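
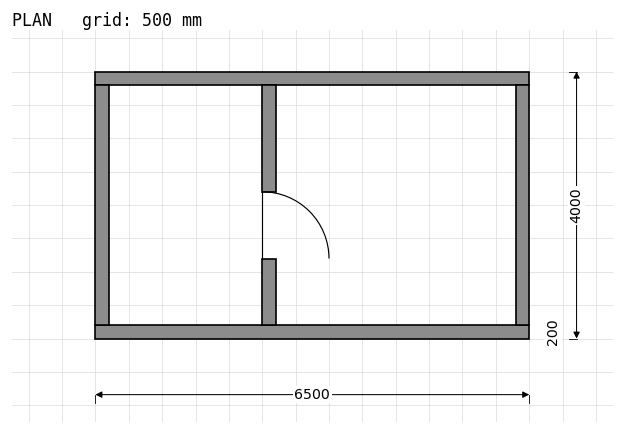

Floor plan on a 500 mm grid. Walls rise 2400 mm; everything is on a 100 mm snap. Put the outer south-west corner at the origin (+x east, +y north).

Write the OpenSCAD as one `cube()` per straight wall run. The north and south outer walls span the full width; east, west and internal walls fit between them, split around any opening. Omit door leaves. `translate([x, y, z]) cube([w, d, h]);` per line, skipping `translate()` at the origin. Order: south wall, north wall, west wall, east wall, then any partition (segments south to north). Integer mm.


cube([6500, 200, 2400]);
translate([0, 3800, 0]) cube([6500, 200, 2400]);
translate([0, 200, 0]) cube([200, 3600, 2400]);
translate([6300, 200, 0]) cube([200, 3600, 2400]);
translate([2500, 200, 0]) cube([200, 1000, 2400]);
translate([2500, 2200, 0]) cube([200, 1600, 2400]);


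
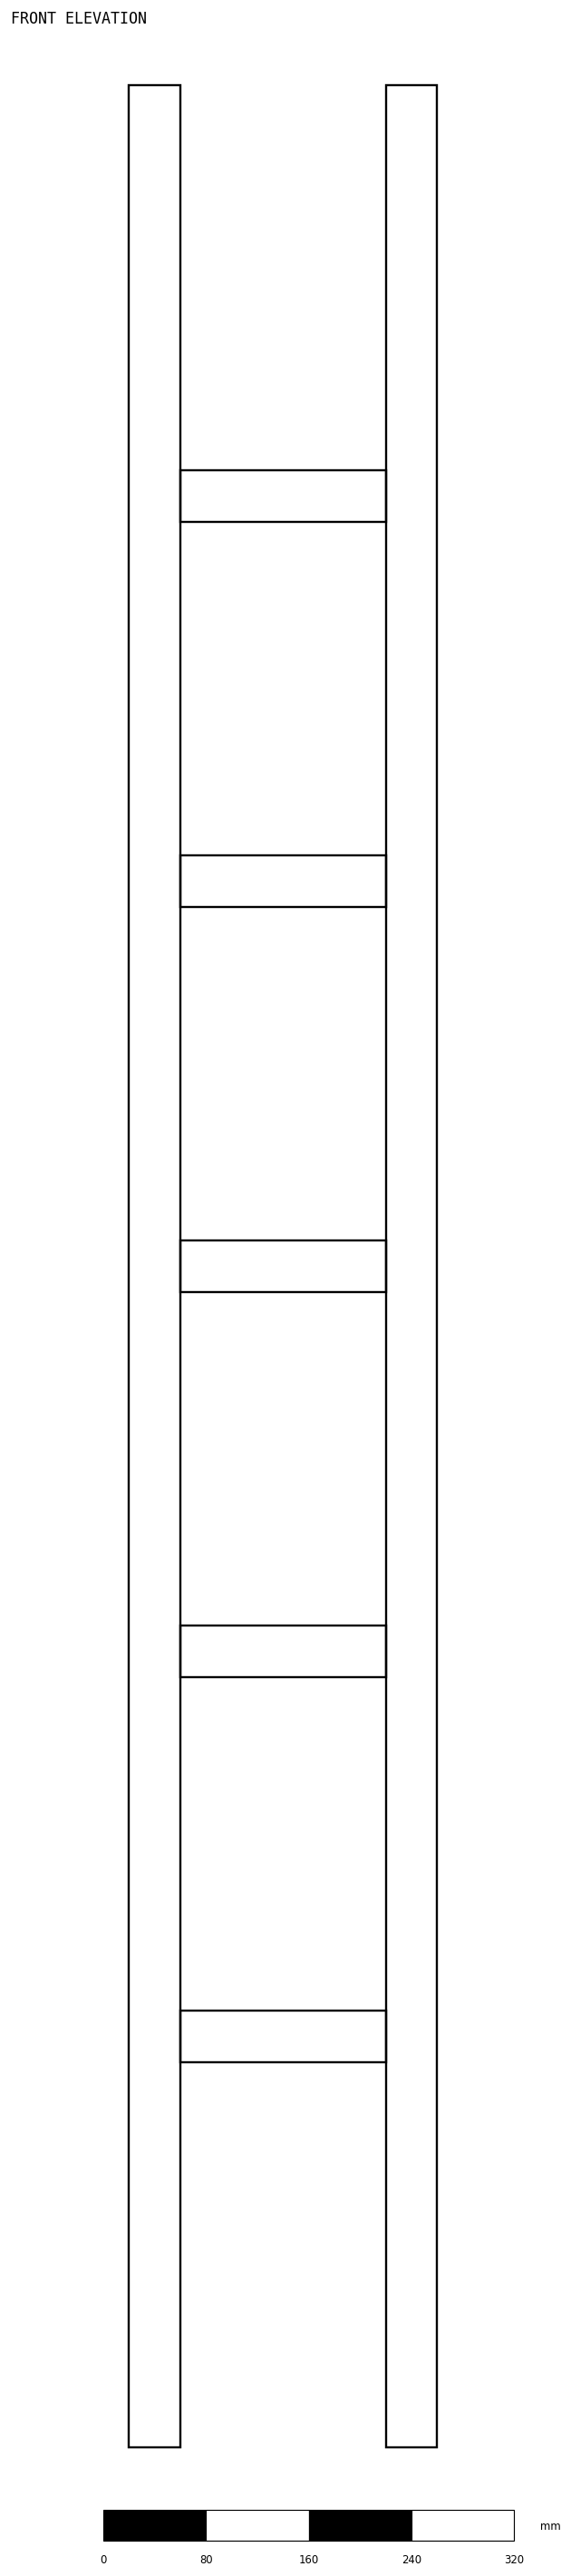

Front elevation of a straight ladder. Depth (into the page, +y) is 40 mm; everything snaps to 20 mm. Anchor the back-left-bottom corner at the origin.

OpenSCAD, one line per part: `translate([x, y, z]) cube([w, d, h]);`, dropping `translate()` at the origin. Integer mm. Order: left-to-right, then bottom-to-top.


cube([40, 40, 1840]);
translate([40, 0, 300]) cube([160, 40, 40]);
translate([40, 0, 600]) cube([160, 40, 40]);
translate([40, 0, 900]) cube([160, 40, 40]);
translate([40, 0, 1200]) cube([160, 40, 40]);
translate([40, 0, 1500]) cube([160, 40, 40]);
translate([200, 0, 0]) cube([40, 40, 1840]);


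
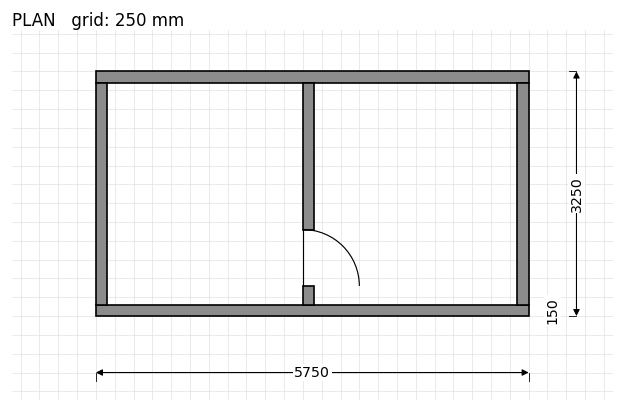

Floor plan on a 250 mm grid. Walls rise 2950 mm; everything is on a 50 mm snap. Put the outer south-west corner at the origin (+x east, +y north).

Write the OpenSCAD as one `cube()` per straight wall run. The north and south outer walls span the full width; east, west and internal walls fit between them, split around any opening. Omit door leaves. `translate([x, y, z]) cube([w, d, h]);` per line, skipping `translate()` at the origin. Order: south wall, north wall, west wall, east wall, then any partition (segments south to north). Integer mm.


cube([5750, 150, 2950]);
translate([0, 3100, 0]) cube([5750, 150, 2950]);
translate([0, 150, 0]) cube([150, 2950, 2950]);
translate([5600, 150, 0]) cube([150, 2950, 2950]);
translate([2750, 150, 0]) cube([150, 250, 2950]);
translate([2750, 1150, 0]) cube([150, 1950, 2950]);


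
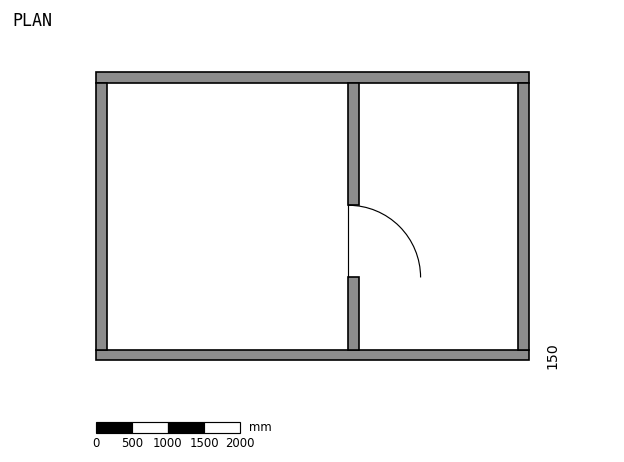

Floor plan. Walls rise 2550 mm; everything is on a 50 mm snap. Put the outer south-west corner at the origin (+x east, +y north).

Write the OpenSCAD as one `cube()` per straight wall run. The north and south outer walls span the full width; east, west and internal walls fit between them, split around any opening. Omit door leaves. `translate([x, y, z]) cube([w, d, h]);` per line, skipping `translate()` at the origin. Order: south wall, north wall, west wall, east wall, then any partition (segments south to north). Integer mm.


cube([6000, 150, 2550]);
translate([0, 3850, 0]) cube([6000, 150, 2550]);
translate([0, 150, 0]) cube([150, 3700, 2550]);
translate([5850, 150, 0]) cube([150, 3700, 2550]);
translate([3500, 150, 0]) cube([150, 1000, 2550]);
translate([3500, 2150, 0]) cube([150, 1700, 2550]);


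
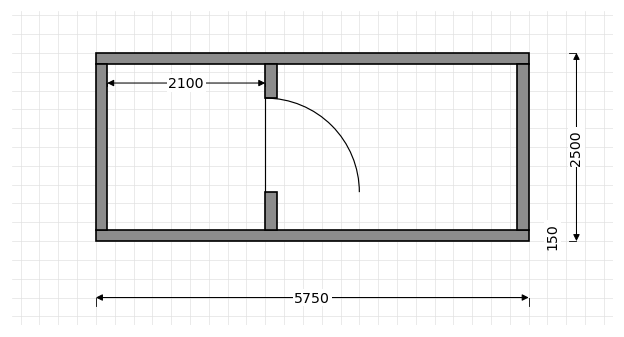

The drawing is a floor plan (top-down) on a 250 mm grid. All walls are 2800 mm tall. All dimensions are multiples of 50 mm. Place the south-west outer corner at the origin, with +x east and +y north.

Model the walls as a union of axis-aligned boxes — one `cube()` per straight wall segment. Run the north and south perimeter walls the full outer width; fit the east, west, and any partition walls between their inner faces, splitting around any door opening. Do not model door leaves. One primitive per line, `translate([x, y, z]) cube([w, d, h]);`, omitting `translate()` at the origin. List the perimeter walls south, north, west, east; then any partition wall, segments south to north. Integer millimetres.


cube([5750, 150, 2800]);
translate([0, 2350, 0]) cube([5750, 150, 2800]);
translate([0, 150, 0]) cube([150, 2200, 2800]);
translate([5600, 150, 0]) cube([150, 2200, 2800]);
translate([2250, 150, 0]) cube([150, 500, 2800]);
translate([2250, 1900, 0]) cube([150, 450, 2800]);


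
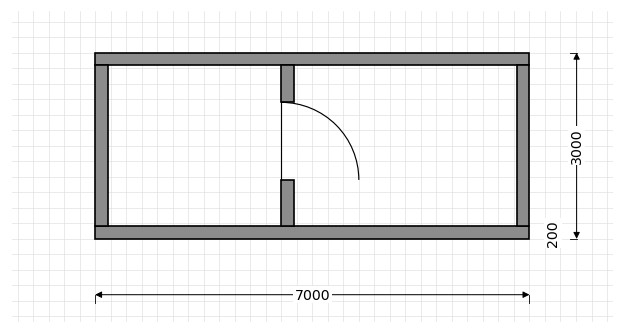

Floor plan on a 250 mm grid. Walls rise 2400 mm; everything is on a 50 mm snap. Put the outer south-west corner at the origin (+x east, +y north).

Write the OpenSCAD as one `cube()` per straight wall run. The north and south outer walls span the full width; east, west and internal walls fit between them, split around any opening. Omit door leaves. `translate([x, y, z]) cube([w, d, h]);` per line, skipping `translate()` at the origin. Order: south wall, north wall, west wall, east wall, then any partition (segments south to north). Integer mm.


cube([7000, 200, 2400]);
translate([0, 2800, 0]) cube([7000, 200, 2400]);
translate([0, 200, 0]) cube([200, 2600, 2400]);
translate([6800, 200, 0]) cube([200, 2600, 2400]);
translate([3000, 200, 0]) cube([200, 750, 2400]);
translate([3000, 2200, 0]) cube([200, 600, 2400]);


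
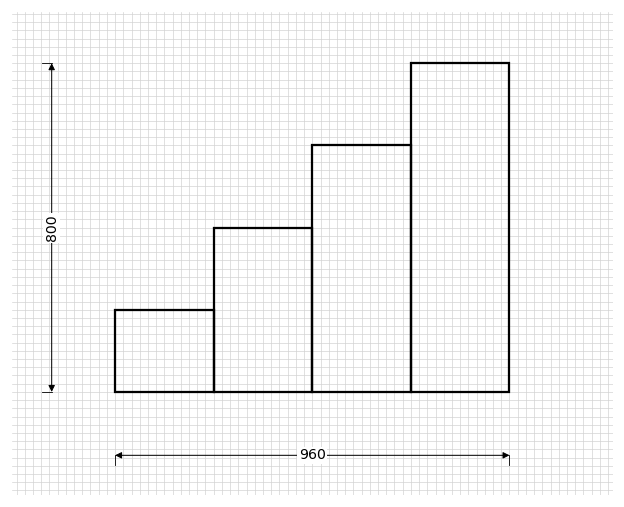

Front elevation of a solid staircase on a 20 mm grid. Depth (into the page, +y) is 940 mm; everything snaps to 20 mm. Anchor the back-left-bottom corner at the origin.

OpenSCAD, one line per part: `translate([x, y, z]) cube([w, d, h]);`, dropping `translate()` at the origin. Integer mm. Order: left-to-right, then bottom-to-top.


cube([240, 940, 200]);
translate([240, 0, 0]) cube([240, 940, 400]);
translate([480, 0, 0]) cube([240, 940, 600]);
translate([720, 0, 0]) cube([240, 940, 800]);


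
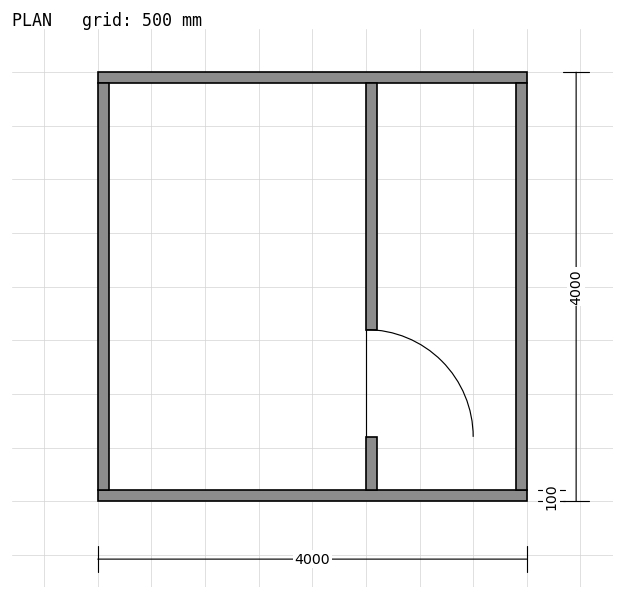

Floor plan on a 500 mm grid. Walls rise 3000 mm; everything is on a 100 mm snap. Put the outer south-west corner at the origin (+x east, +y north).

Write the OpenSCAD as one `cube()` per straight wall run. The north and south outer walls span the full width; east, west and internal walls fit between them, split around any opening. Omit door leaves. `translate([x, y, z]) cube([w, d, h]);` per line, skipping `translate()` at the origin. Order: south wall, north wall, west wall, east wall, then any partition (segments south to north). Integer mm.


cube([4000, 100, 3000]);
translate([0, 3900, 0]) cube([4000, 100, 3000]);
translate([0, 100, 0]) cube([100, 3800, 3000]);
translate([3900, 100, 0]) cube([100, 3800, 3000]);
translate([2500, 100, 0]) cube([100, 500, 3000]);
translate([2500, 1600, 0]) cube([100, 2300, 3000]);


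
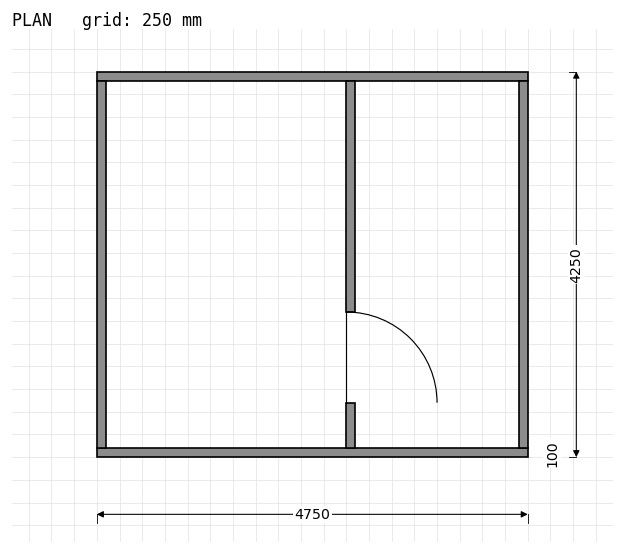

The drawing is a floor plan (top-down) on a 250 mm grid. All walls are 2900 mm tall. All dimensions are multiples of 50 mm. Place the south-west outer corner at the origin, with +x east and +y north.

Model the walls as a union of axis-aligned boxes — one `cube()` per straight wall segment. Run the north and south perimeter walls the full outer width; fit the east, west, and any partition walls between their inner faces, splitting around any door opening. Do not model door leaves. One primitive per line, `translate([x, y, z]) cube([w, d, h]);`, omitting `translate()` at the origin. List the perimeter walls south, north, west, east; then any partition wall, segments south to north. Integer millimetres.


cube([4750, 100, 2900]);
translate([0, 4150, 0]) cube([4750, 100, 2900]);
translate([0, 100, 0]) cube([100, 4050, 2900]);
translate([4650, 100, 0]) cube([100, 4050, 2900]);
translate([2750, 100, 0]) cube([100, 500, 2900]);
translate([2750, 1600, 0]) cube([100, 2550, 2900]);


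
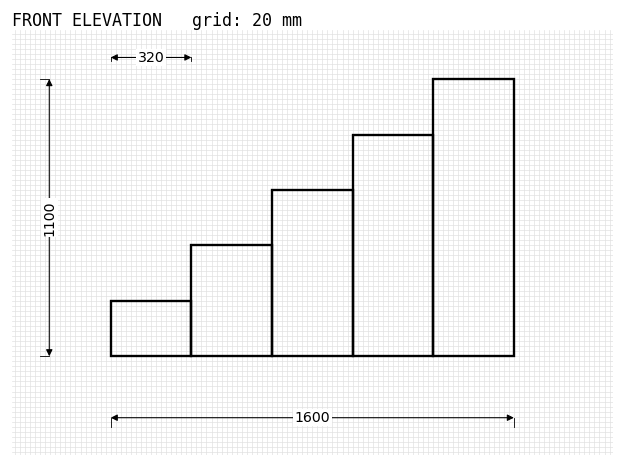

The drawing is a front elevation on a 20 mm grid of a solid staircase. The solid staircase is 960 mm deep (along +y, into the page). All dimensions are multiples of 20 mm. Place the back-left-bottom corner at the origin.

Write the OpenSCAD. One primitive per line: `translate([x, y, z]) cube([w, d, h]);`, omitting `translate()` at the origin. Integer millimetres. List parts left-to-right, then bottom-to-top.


cube([320, 960, 220]);
translate([320, 0, 0]) cube([320, 960, 440]);
translate([640, 0, 0]) cube([320, 960, 660]);
translate([960, 0, 0]) cube([320, 960, 880]);
translate([1280, 0, 0]) cube([320, 960, 1100]);


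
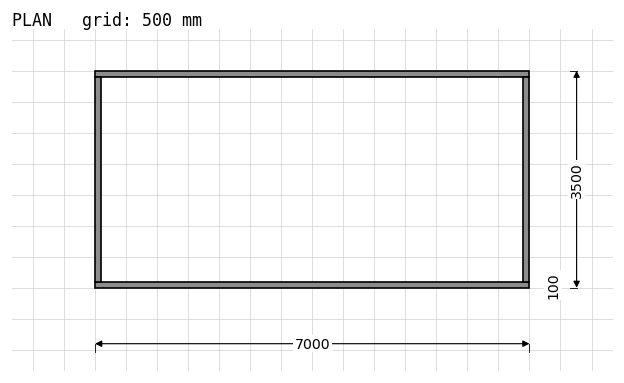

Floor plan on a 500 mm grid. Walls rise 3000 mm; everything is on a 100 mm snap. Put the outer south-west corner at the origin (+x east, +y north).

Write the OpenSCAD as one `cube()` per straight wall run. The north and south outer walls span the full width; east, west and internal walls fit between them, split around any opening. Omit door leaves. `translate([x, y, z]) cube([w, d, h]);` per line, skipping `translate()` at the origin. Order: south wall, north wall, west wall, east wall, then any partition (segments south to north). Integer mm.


cube([7000, 100, 3000]);
translate([0, 3400, 0]) cube([7000, 100, 3000]);
translate([0, 100, 0]) cube([100, 3300, 3000]);
translate([6900, 100, 0]) cube([100, 3300, 3000]);


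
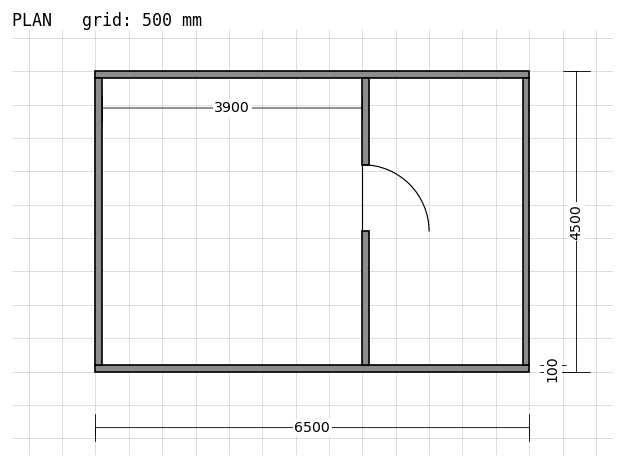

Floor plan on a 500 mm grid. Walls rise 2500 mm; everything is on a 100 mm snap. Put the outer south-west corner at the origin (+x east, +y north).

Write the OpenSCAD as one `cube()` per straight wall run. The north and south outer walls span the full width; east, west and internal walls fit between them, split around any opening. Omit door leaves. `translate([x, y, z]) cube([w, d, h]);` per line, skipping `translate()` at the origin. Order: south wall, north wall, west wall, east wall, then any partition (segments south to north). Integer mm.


cube([6500, 100, 2500]);
translate([0, 4400, 0]) cube([6500, 100, 2500]);
translate([0, 100, 0]) cube([100, 4300, 2500]);
translate([6400, 100, 0]) cube([100, 4300, 2500]);
translate([4000, 100, 0]) cube([100, 2000, 2500]);
translate([4000, 3100, 0]) cube([100, 1300, 2500]);


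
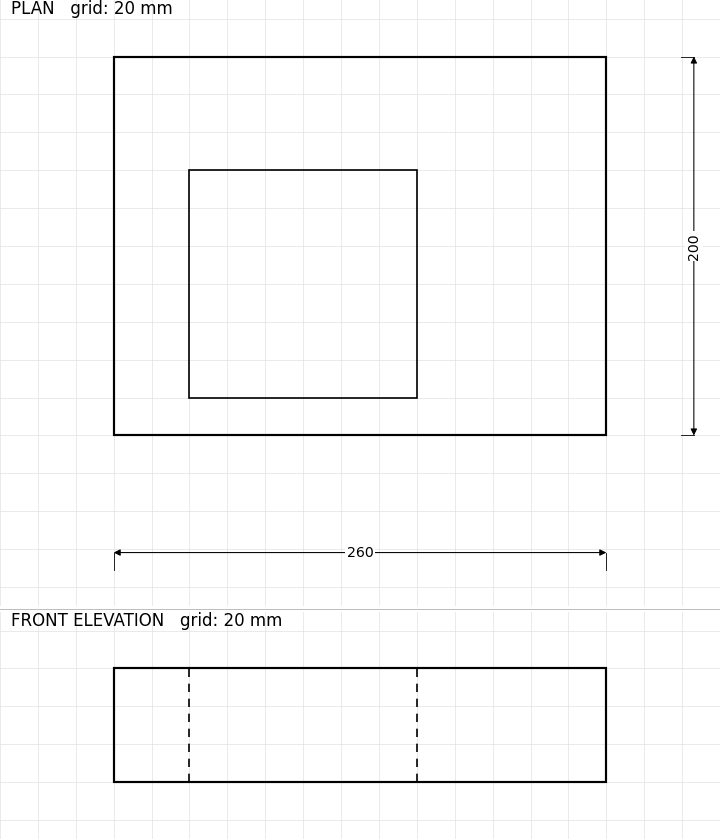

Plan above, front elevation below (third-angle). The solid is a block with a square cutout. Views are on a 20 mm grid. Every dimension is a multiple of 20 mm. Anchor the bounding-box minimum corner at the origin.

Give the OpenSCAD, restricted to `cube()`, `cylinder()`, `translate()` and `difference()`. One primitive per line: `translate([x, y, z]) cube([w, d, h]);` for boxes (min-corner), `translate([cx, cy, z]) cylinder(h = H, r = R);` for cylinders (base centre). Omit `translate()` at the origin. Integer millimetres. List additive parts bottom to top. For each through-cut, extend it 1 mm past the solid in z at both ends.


difference() {
  cube([260, 200, 60]);
  translate([40, 20, -1]) cube([120, 120, 62]);
}


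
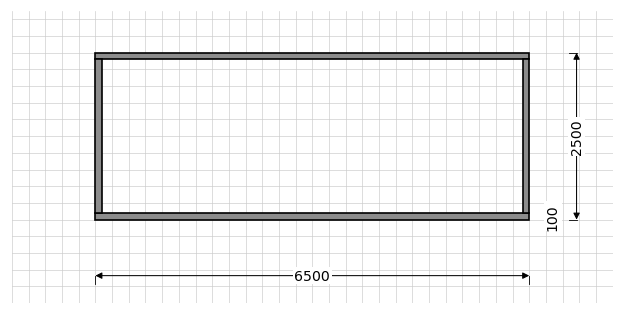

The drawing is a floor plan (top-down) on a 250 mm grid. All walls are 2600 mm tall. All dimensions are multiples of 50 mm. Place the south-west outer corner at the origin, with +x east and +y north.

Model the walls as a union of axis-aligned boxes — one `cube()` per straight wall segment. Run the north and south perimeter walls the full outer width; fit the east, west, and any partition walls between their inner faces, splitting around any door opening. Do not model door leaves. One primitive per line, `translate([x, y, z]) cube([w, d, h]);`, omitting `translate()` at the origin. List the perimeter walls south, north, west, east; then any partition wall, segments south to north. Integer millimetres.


cube([6500, 100, 2600]);
translate([0, 2400, 0]) cube([6500, 100, 2600]);
translate([0, 100, 0]) cube([100, 2300, 2600]);
translate([6400, 100, 0]) cube([100, 2300, 2600]);


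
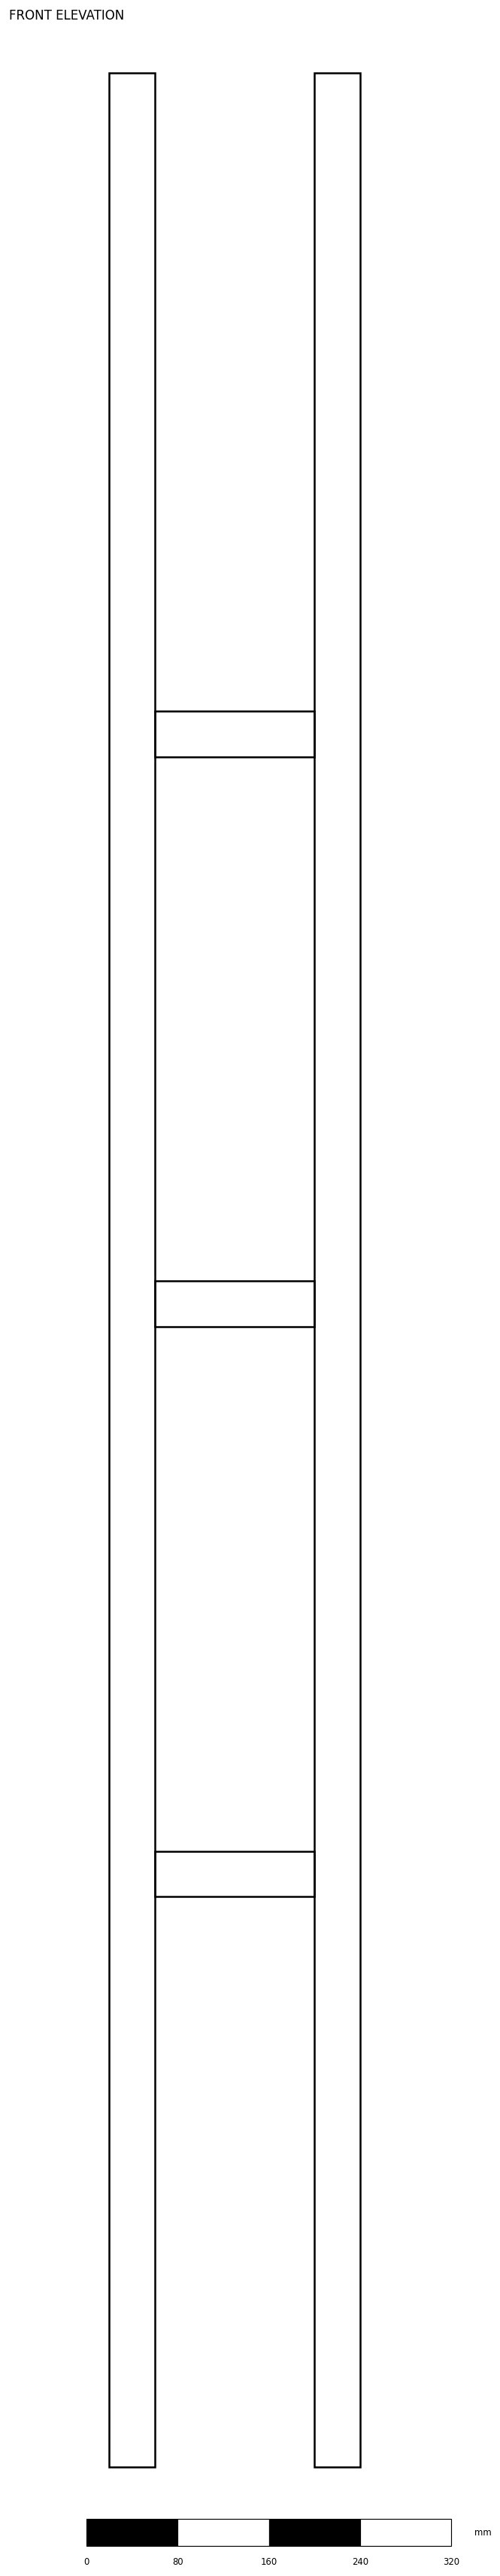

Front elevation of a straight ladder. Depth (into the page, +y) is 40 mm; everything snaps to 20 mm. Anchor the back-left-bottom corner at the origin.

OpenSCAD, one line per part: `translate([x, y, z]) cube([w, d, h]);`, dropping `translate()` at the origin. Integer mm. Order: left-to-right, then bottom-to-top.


cube([40, 40, 2100]);
translate([40, 0, 500]) cube([140, 40, 40]);
translate([40, 0, 1000]) cube([140, 40, 40]);
translate([40, 0, 1500]) cube([140, 40, 40]);
translate([180, 0, 0]) cube([40, 40, 2100]);


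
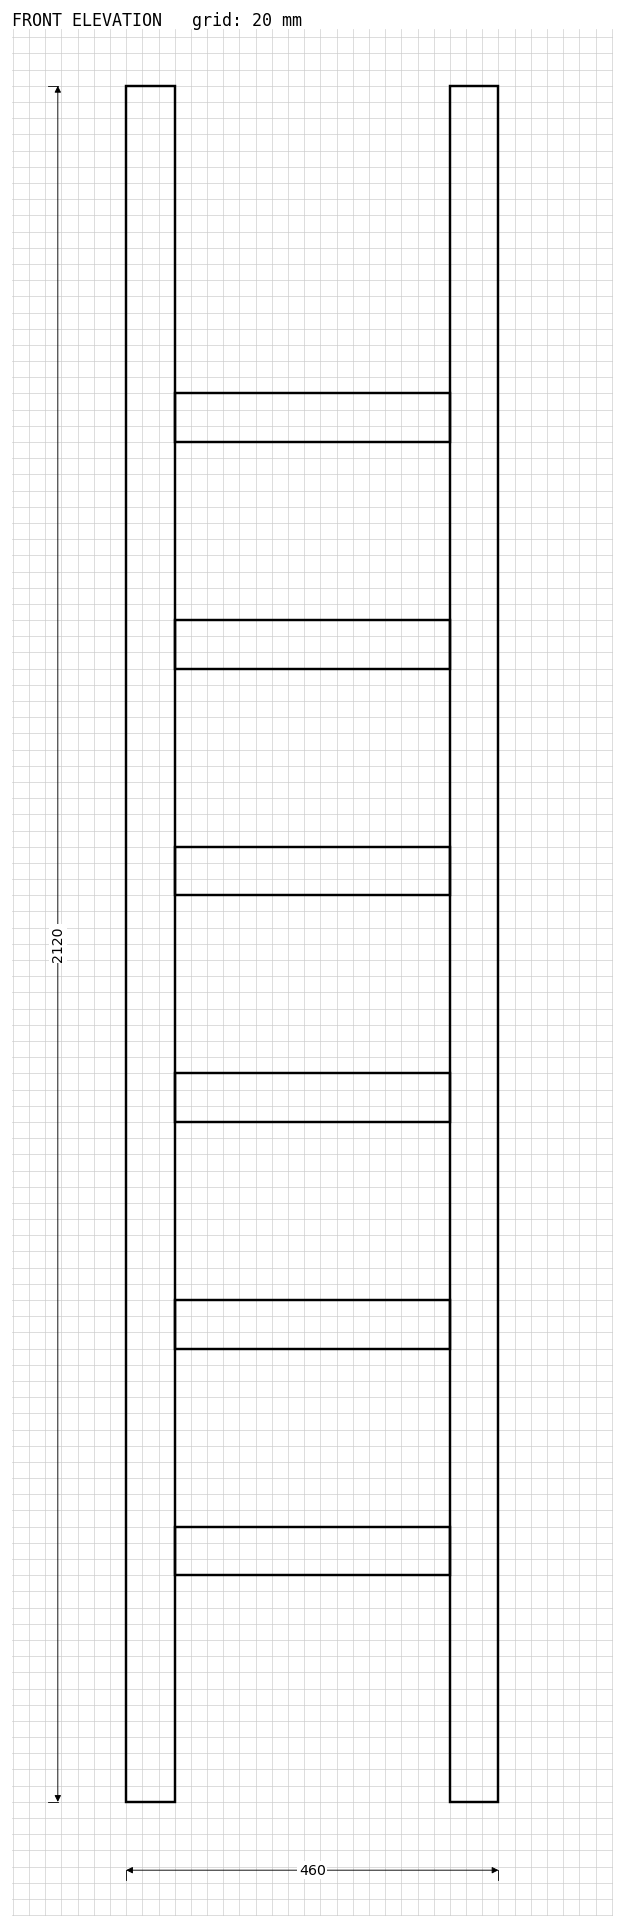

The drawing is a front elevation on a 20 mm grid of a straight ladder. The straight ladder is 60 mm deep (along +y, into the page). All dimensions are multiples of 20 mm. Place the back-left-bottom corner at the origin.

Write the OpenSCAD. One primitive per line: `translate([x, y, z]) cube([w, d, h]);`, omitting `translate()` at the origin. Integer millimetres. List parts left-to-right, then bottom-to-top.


cube([60, 60, 2120]);
translate([60, 0, 280]) cube([340, 60, 60]);
translate([60, 0, 560]) cube([340, 60, 60]);
translate([60, 0, 840]) cube([340, 60, 60]);
translate([60, 0, 1120]) cube([340, 60, 60]);
translate([60, 0, 1400]) cube([340, 60, 60]);
translate([60, 0, 1680]) cube([340, 60, 60]);
translate([400, 0, 0]) cube([60, 60, 2120]);


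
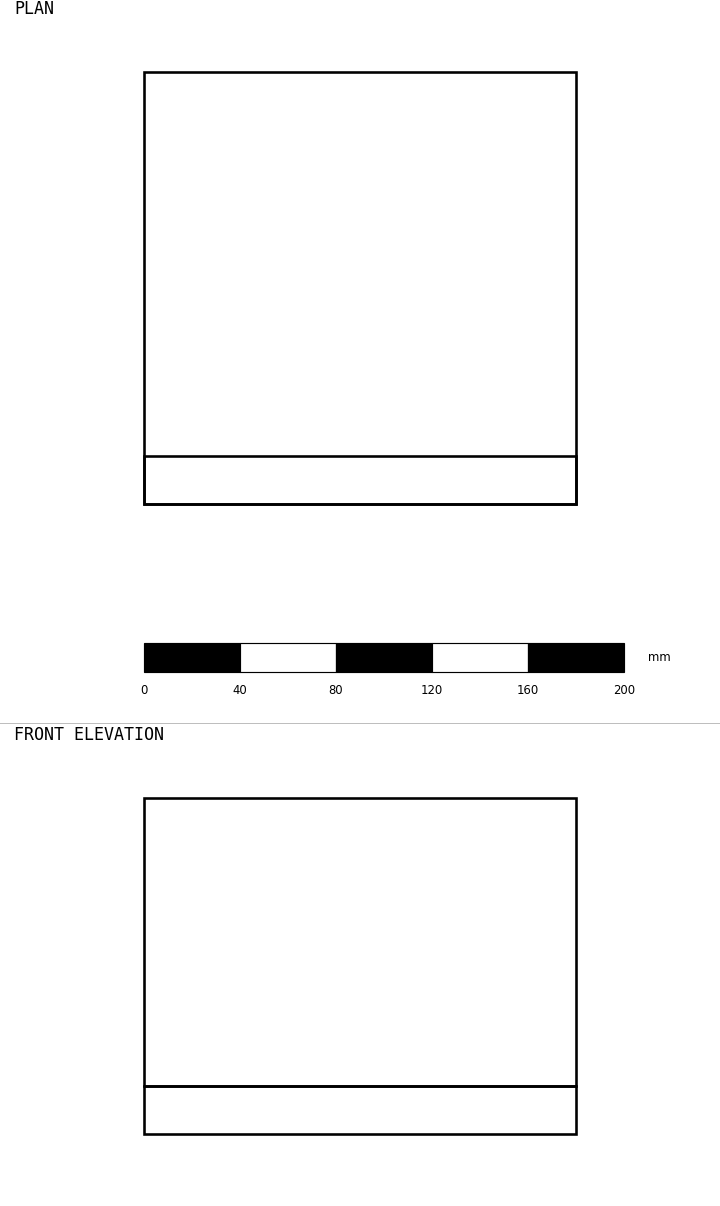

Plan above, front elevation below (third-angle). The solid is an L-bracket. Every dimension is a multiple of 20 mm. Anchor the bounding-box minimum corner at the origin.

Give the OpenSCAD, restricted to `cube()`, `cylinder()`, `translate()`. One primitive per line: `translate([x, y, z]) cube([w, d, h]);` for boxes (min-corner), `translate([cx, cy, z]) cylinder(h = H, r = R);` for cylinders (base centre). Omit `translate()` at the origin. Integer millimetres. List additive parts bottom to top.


cube([180, 180, 20]);
translate([0, 0, 20]) cube([180, 20, 120]);


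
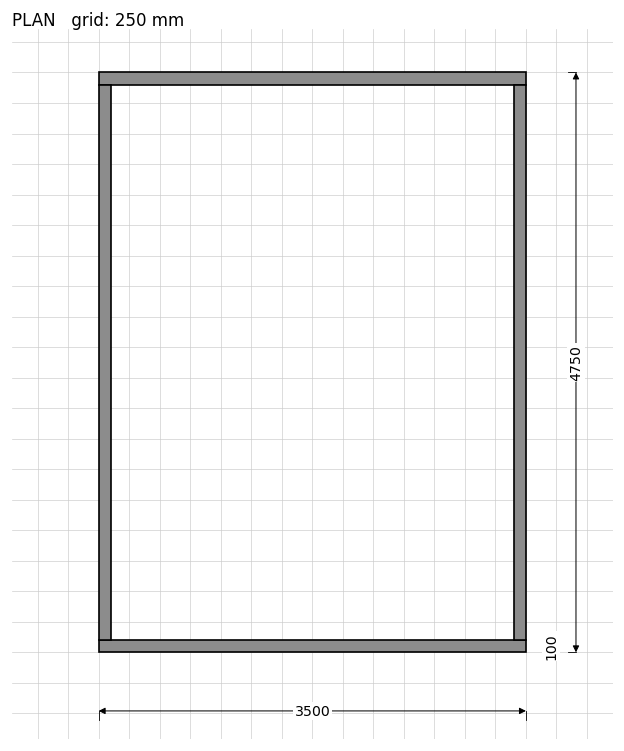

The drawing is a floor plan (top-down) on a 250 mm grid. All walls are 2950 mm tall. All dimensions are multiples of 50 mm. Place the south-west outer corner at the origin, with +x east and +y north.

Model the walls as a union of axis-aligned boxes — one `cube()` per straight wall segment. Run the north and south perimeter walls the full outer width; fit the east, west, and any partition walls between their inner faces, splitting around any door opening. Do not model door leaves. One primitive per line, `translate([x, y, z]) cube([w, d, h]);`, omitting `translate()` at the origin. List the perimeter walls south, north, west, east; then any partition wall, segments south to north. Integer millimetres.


cube([3500, 100, 2950]);
translate([0, 4650, 0]) cube([3500, 100, 2950]);
translate([0, 100, 0]) cube([100, 4550, 2950]);
translate([3400, 100, 0]) cube([100, 4550, 2950]);


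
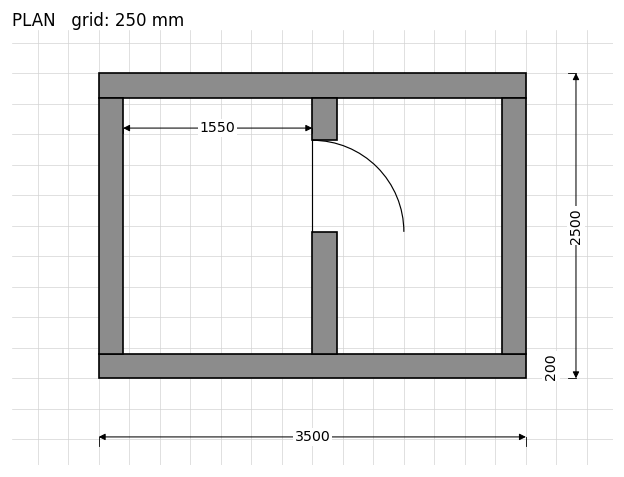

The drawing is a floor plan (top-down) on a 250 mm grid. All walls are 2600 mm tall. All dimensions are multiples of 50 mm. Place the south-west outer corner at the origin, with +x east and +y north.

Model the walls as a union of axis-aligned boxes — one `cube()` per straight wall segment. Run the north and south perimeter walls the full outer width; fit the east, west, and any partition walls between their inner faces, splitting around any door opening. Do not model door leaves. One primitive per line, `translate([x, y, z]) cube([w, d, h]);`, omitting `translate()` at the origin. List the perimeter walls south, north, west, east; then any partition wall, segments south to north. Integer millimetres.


cube([3500, 200, 2600]);
translate([0, 2300, 0]) cube([3500, 200, 2600]);
translate([0, 200, 0]) cube([200, 2100, 2600]);
translate([3300, 200, 0]) cube([200, 2100, 2600]);
translate([1750, 200, 0]) cube([200, 1000, 2600]);
translate([1750, 1950, 0]) cube([200, 350, 2600]);


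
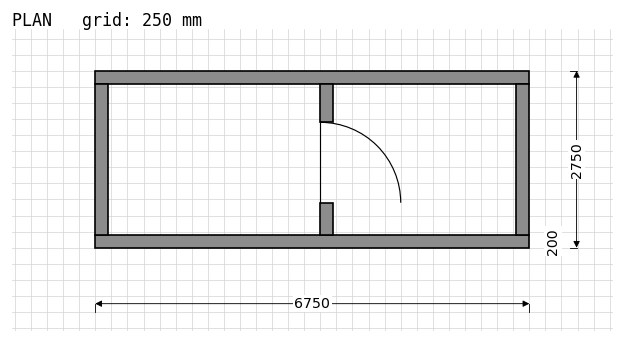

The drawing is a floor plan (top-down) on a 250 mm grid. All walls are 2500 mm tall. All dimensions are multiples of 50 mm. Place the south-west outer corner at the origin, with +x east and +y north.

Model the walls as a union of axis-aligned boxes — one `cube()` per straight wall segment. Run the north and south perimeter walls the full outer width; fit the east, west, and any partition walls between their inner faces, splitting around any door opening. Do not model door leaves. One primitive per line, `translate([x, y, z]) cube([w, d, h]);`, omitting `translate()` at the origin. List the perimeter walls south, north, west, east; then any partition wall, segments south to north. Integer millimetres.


cube([6750, 200, 2500]);
translate([0, 2550, 0]) cube([6750, 200, 2500]);
translate([0, 200, 0]) cube([200, 2350, 2500]);
translate([6550, 200, 0]) cube([200, 2350, 2500]);
translate([3500, 200, 0]) cube([200, 500, 2500]);
translate([3500, 1950, 0]) cube([200, 600, 2500]);


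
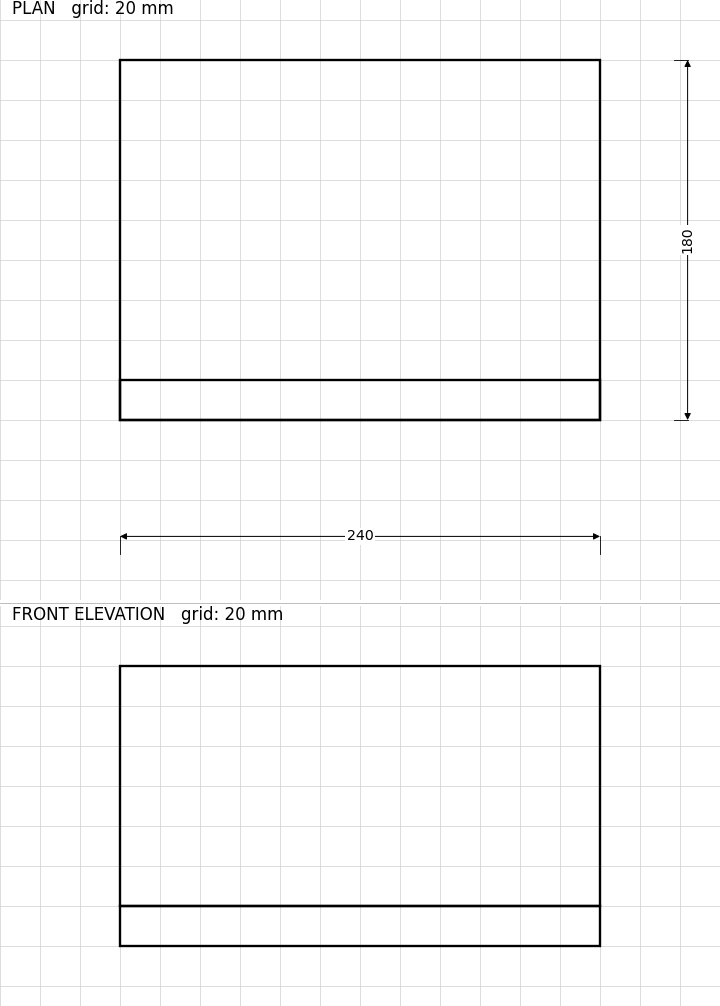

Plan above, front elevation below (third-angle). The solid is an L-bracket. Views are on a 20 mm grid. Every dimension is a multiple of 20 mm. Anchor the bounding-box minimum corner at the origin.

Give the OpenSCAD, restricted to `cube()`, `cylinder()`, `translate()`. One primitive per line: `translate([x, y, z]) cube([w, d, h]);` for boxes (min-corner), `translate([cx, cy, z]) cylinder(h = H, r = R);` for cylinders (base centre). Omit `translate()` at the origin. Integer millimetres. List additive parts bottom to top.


cube([240, 180, 20]);
translate([0, 0, 20]) cube([240, 20, 120]);


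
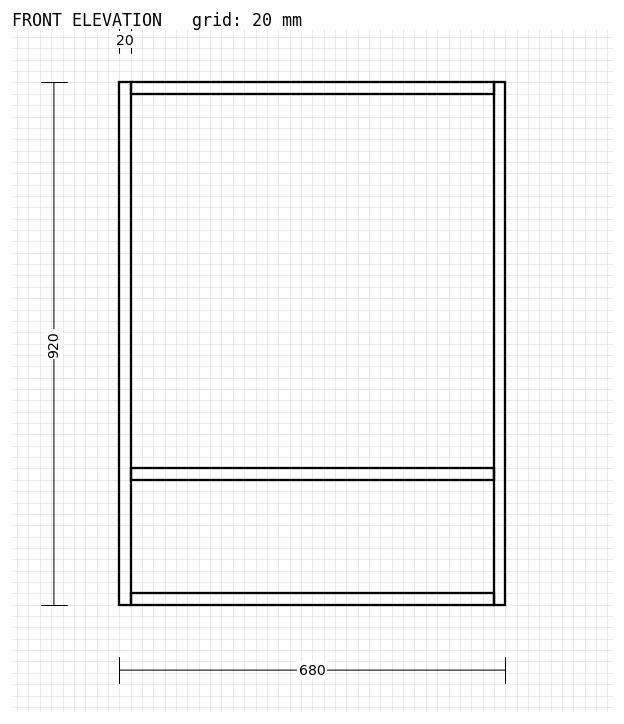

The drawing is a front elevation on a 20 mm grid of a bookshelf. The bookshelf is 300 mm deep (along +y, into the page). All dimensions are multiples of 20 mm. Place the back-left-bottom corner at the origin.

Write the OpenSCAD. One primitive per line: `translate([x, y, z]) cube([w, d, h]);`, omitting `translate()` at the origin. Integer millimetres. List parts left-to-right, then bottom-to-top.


cube([20, 300, 920]);
translate([20, 0, 0]) cube([640, 300, 20]);
translate([20, 0, 220]) cube([640, 300, 20]);
translate([20, 0, 900]) cube([640, 300, 20]);
translate([660, 0, 0]) cube([20, 300, 920]);


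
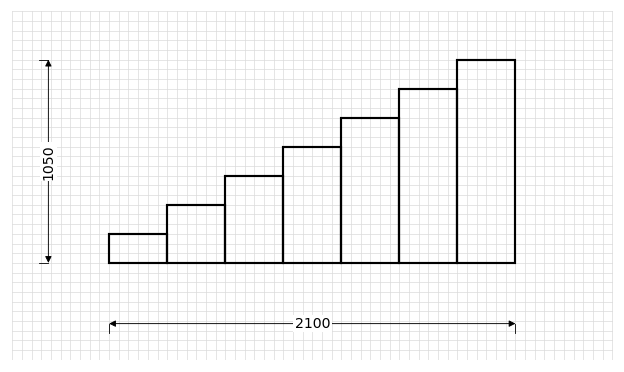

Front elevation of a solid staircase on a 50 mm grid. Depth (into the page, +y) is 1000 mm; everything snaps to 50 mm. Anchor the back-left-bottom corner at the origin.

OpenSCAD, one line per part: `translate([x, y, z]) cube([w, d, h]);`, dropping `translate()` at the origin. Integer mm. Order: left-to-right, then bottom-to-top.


cube([300, 1000, 150]);
translate([300, 0, 0]) cube([300, 1000, 300]);
translate([600, 0, 0]) cube([300, 1000, 450]);
translate([900, 0, 0]) cube([300, 1000, 600]);
translate([1200, 0, 0]) cube([300, 1000, 750]);
translate([1500, 0, 0]) cube([300, 1000, 900]);
translate([1800, 0, 0]) cube([300, 1000, 1050]);


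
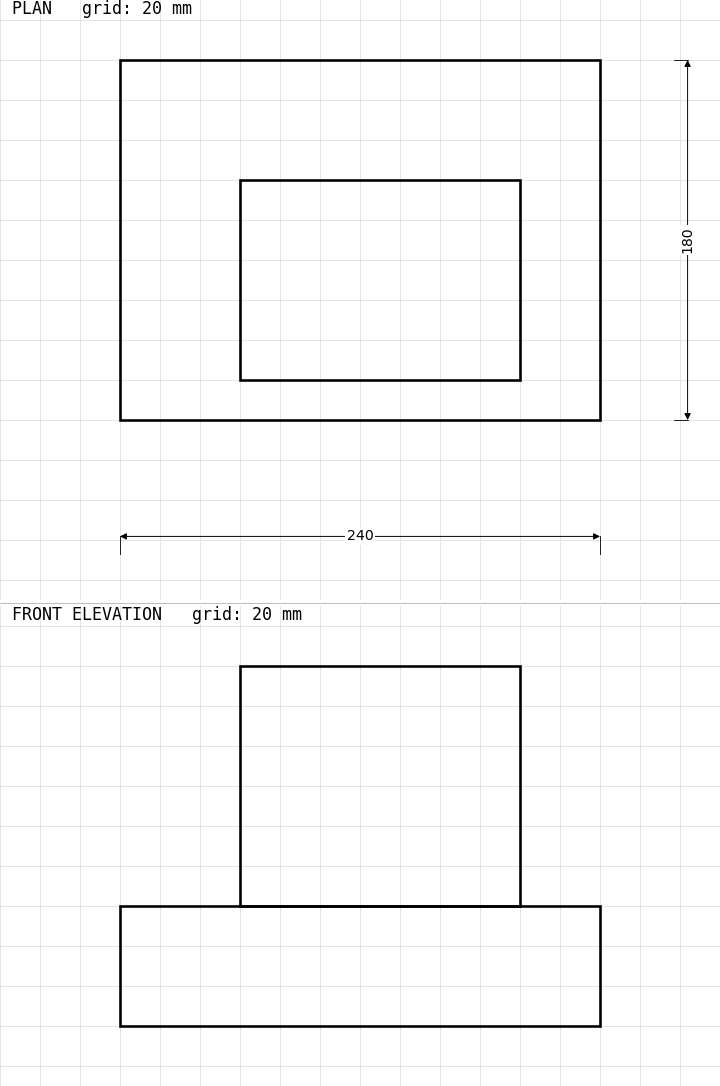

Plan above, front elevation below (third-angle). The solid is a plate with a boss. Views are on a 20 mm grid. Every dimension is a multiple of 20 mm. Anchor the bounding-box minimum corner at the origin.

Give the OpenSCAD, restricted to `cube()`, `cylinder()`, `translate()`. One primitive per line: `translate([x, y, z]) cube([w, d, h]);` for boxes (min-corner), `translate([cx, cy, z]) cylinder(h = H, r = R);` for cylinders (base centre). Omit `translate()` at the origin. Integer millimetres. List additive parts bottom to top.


cube([240, 180, 60]);
translate([60, 20, 60]) cube([140, 100, 120]);


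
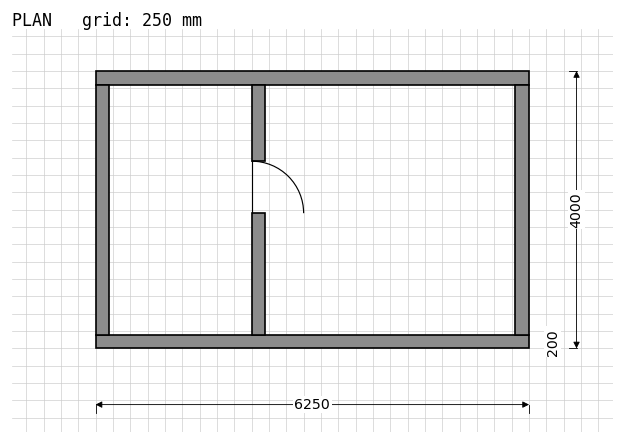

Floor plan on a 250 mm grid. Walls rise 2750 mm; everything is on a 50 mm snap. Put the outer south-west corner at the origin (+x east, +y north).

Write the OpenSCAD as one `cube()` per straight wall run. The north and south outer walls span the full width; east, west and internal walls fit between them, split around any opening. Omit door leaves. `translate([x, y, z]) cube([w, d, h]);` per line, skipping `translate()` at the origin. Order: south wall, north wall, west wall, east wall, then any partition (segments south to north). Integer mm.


cube([6250, 200, 2750]);
translate([0, 3800, 0]) cube([6250, 200, 2750]);
translate([0, 200, 0]) cube([200, 3600, 2750]);
translate([6050, 200, 0]) cube([200, 3600, 2750]);
translate([2250, 200, 0]) cube([200, 1750, 2750]);
translate([2250, 2700, 0]) cube([200, 1100, 2750]);


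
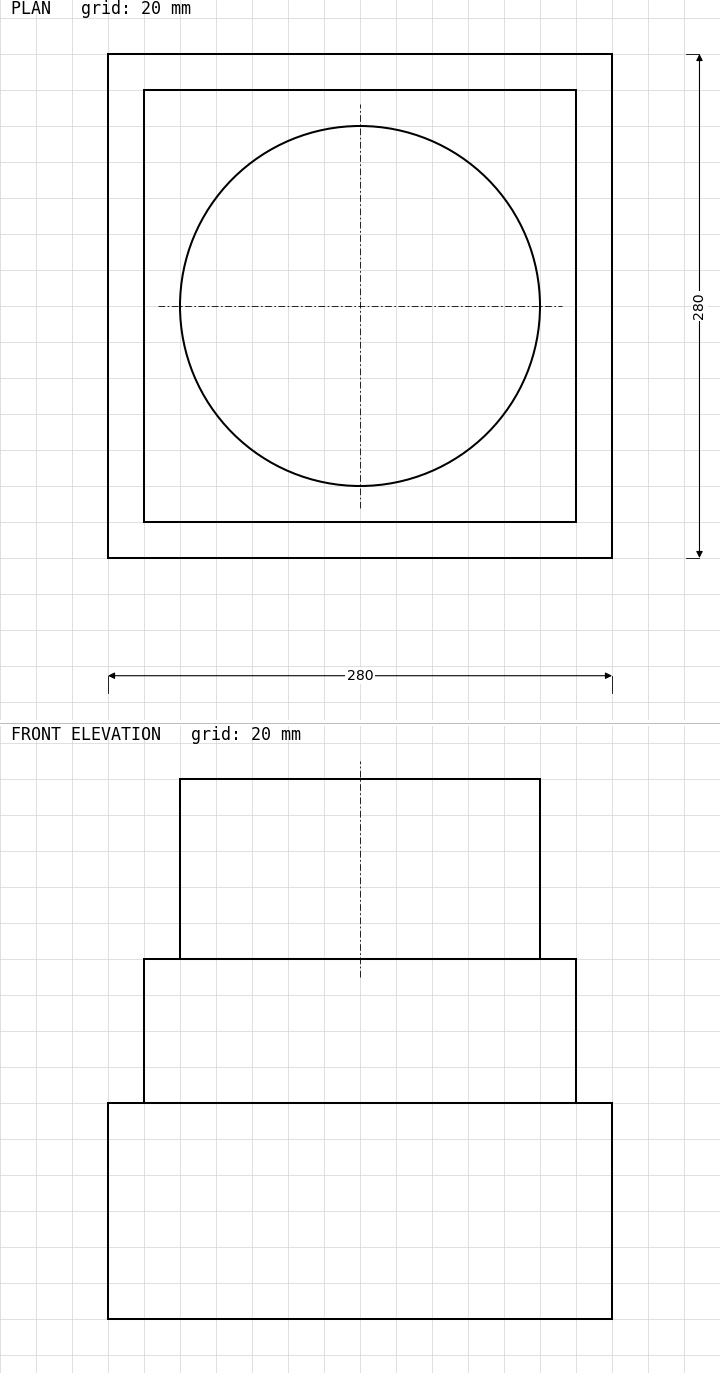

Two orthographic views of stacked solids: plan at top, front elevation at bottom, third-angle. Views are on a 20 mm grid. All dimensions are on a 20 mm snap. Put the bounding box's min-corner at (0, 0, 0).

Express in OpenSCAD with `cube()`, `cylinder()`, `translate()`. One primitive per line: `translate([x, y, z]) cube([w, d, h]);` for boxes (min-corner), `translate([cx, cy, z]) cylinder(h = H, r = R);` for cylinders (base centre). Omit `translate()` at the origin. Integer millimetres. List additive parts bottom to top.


cube([280, 280, 120]);
translate([20, 20, 120]) cube([240, 240, 80]);
translate([140, 140, 200]) cylinder(h = 100, r = 100);


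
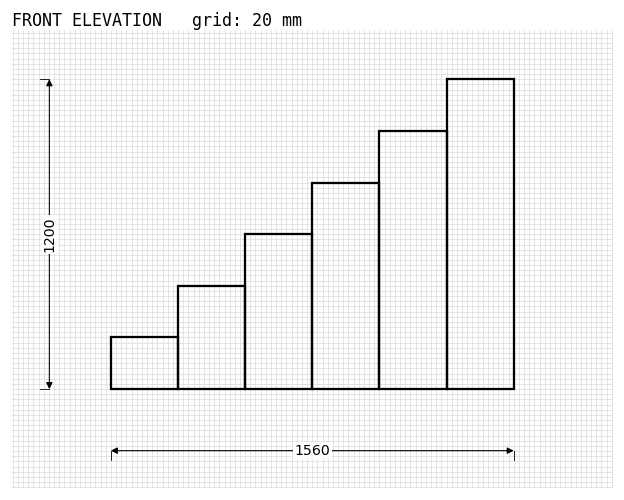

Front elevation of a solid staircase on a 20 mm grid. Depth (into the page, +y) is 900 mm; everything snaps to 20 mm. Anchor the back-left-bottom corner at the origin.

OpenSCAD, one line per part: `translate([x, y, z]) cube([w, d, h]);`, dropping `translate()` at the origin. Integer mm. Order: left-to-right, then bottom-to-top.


cube([260, 900, 200]);
translate([260, 0, 0]) cube([260, 900, 400]);
translate([520, 0, 0]) cube([260, 900, 600]);
translate([780, 0, 0]) cube([260, 900, 800]);
translate([1040, 0, 0]) cube([260, 900, 1000]);
translate([1300, 0, 0]) cube([260, 900, 1200]);


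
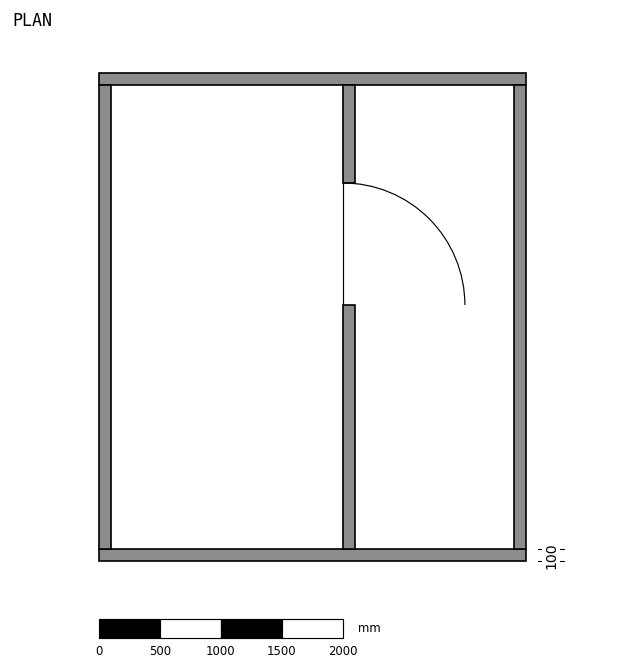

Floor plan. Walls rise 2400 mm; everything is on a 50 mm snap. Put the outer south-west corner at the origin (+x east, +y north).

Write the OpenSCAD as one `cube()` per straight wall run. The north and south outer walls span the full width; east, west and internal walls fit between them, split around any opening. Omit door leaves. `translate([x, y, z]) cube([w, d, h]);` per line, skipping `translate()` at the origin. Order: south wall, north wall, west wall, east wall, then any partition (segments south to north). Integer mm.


cube([3500, 100, 2400]);
translate([0, 3900, 0]) cube([3500, 100, 2400]);
translate([0, 100, 0]) cube([100, 3800, 2400]);
translate([3400, 100, 0]) cube([100, 3800, 2400]);
translate([2000, 100, 0]) cube([100, 2000, 2400]);
translate([2000, 3100, 0]) cube([100, 800, 2400]);


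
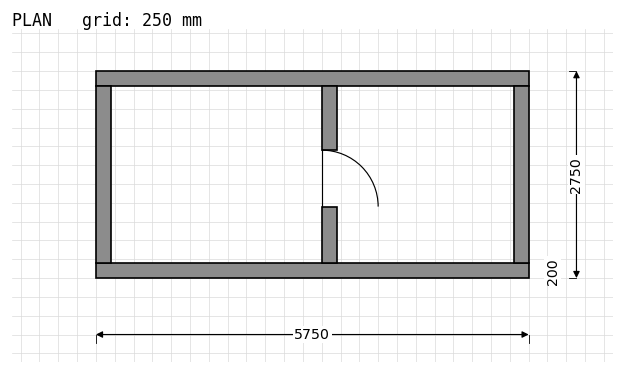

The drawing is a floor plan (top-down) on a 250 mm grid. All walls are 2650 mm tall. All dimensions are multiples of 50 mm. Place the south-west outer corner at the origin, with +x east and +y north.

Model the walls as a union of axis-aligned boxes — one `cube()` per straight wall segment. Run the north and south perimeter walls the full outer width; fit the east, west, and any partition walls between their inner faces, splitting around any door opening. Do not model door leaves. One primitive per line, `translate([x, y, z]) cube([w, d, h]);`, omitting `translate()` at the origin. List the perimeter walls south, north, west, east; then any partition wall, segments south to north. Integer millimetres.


cube([5750, 200, 2650]);
translate([0, 2550, 0]) cube([5750, 200, 2650]);
translate([0, 200, 0]) cube([200, 2350, 2650]);
translate([5550, 200, 0]) cube([200, 2350, 2650]);
translate([3000, 200, 0]) cube([200, 750, 2650]);
translate([3000, 1700, 0]) cube([200, 850, 2650]);


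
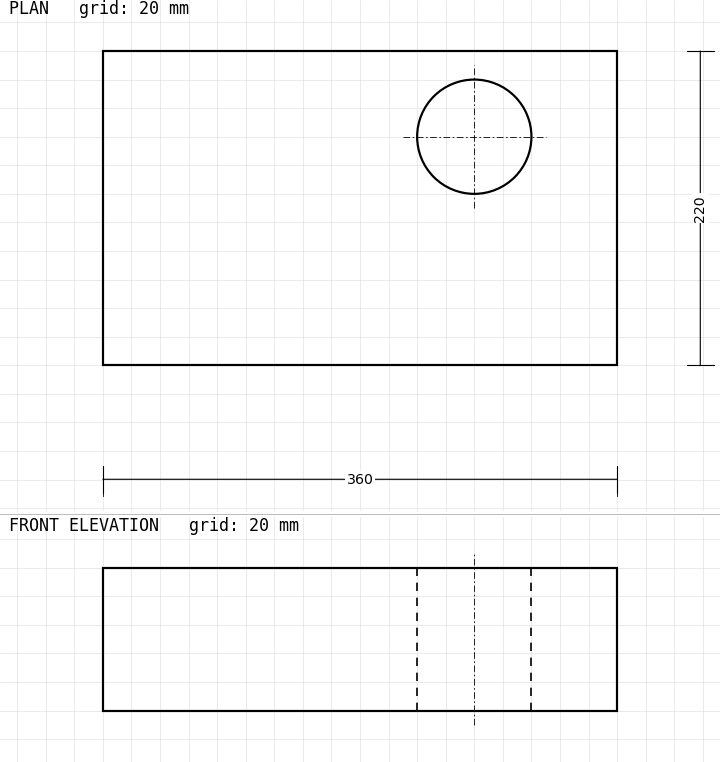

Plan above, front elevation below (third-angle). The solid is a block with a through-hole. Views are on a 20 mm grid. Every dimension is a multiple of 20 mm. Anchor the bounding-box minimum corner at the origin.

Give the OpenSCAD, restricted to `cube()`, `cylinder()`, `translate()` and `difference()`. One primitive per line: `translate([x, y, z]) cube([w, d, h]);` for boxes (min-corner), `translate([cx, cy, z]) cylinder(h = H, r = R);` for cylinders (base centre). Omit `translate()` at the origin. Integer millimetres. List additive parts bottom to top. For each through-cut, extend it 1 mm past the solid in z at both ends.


difference() {
  cube([360, 220, 100]);
  translate([260, 160, -1]) cylinder(h = 102, r = 40);
}


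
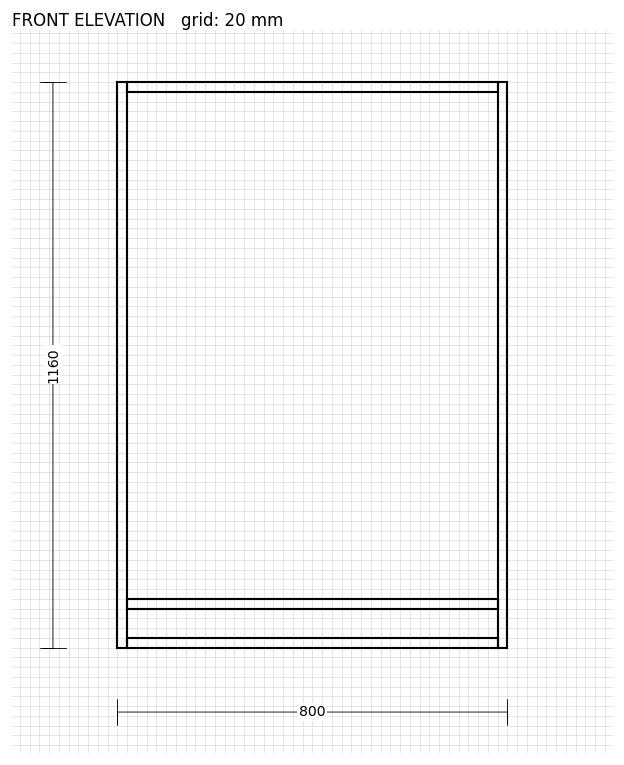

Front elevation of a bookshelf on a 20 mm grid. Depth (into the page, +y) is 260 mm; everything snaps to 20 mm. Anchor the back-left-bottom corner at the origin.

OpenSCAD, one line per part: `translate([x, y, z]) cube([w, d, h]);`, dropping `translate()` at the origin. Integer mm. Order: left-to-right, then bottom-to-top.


cube([20, 260, 1160]);
translate([20, 0, 0]) cube([760, 260, 20]);
translate([20, 0, 80]) cube([760, 260, 20]);
translate([20, 0, 1140]) cube([760, 260, 20]);
translate([780, 0, 0]) cube([20, 260, 1160]);


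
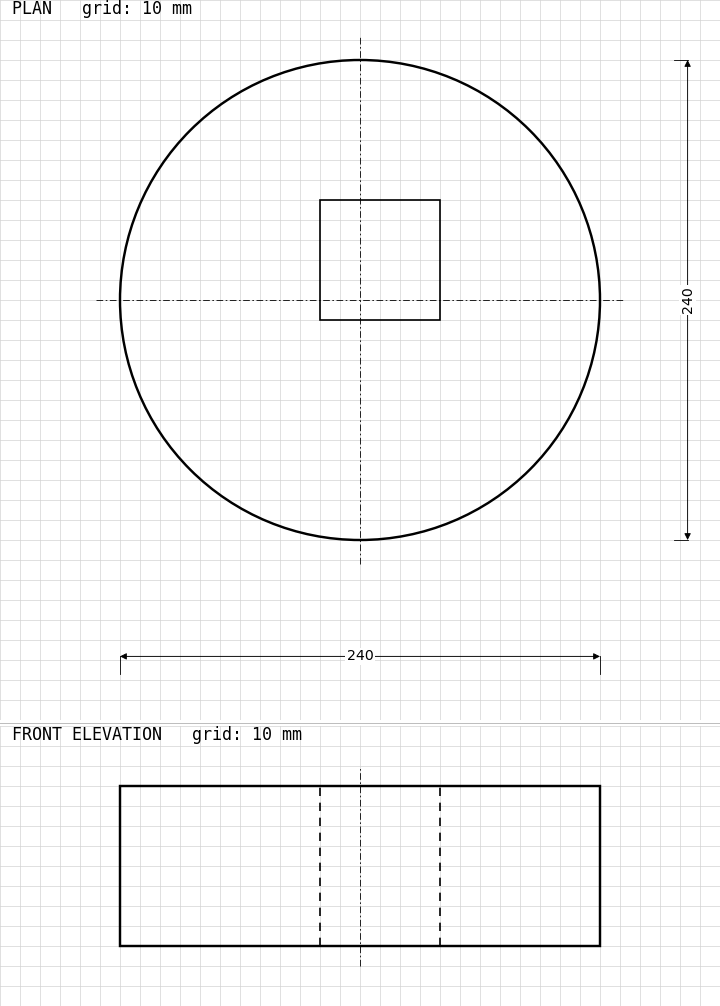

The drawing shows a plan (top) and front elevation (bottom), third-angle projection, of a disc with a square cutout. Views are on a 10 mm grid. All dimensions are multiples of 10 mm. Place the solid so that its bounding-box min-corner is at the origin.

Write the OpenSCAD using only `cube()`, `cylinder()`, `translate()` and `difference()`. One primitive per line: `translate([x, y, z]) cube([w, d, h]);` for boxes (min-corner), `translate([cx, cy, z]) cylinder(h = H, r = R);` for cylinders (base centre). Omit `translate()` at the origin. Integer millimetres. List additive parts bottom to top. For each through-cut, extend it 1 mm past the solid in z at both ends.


difference() {
  translate([120, 120, 0]) cylinder(h = 80, r = 120);
  translate([100, 110, -1]) cube([60, 60, 82]);
}


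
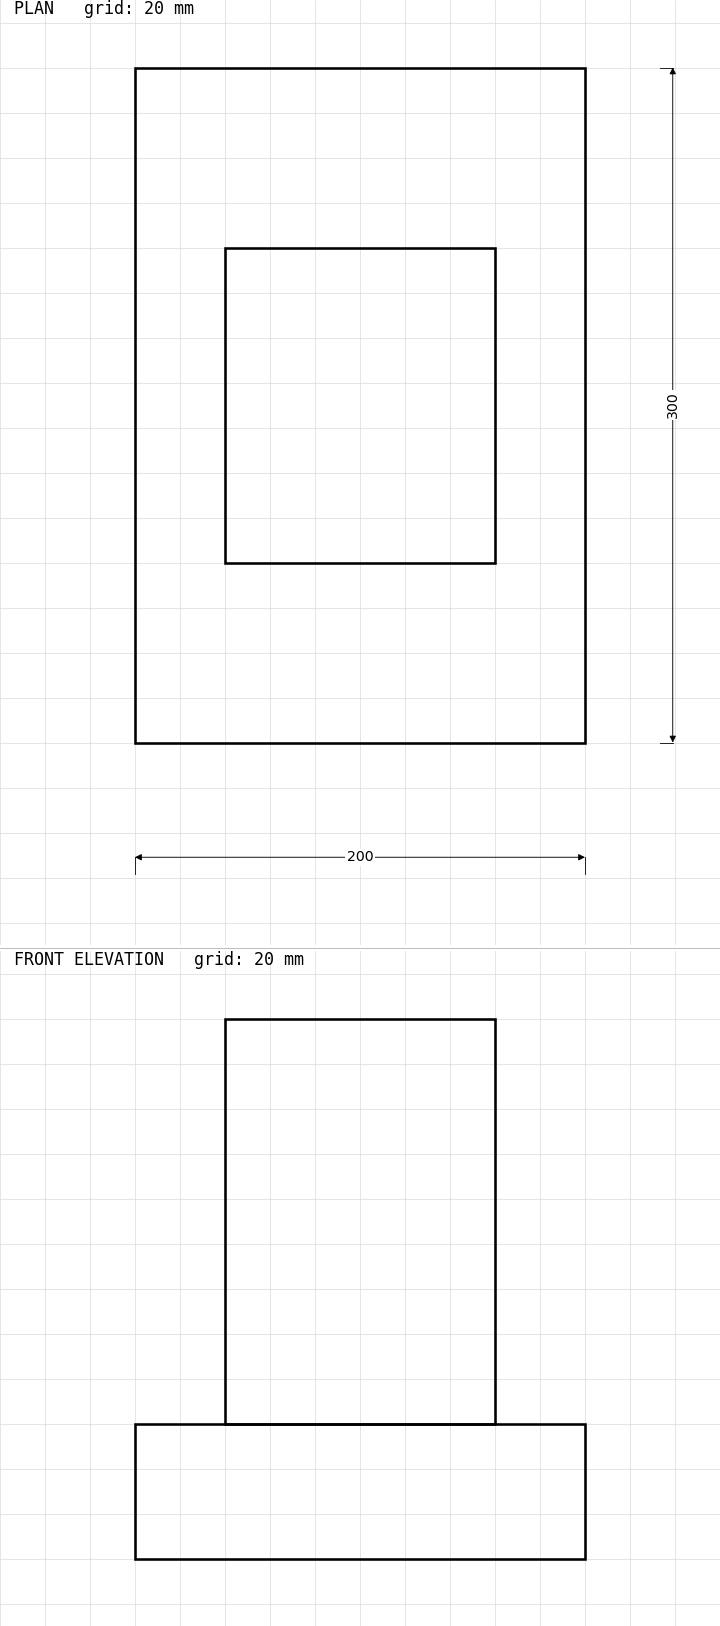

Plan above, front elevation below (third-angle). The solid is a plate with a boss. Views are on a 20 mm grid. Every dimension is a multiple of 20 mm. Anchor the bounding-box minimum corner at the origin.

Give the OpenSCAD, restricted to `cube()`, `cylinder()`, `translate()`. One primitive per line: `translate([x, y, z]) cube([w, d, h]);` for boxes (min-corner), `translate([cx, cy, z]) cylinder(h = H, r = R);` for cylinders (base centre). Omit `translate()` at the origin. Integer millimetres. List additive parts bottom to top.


cube([200, 300, 60]);
translate([40, 80, 60]) cube([120, 140, 180]);


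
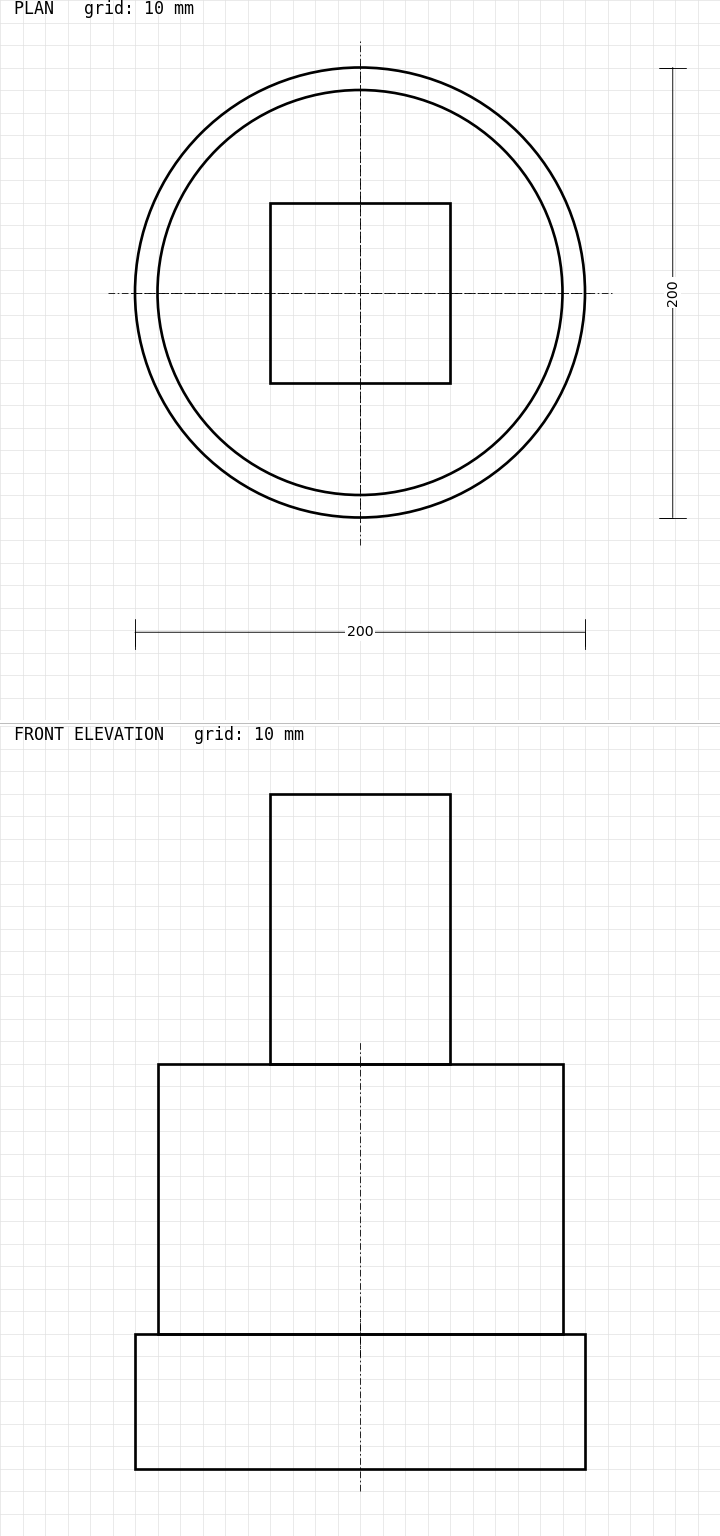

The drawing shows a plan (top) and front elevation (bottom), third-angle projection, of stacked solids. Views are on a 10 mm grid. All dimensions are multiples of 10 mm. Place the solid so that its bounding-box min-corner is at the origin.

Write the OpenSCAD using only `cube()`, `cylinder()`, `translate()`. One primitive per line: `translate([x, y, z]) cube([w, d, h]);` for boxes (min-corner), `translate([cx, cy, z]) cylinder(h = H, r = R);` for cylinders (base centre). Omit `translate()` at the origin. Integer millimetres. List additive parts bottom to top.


translate([100, 100, 0]) cylinder(h = 60, r = 100);
translate([100, 100, 60]) cylinder(h = 120, r = 90);
translate([60, 60, 180]) cube([80, 80, 120]);


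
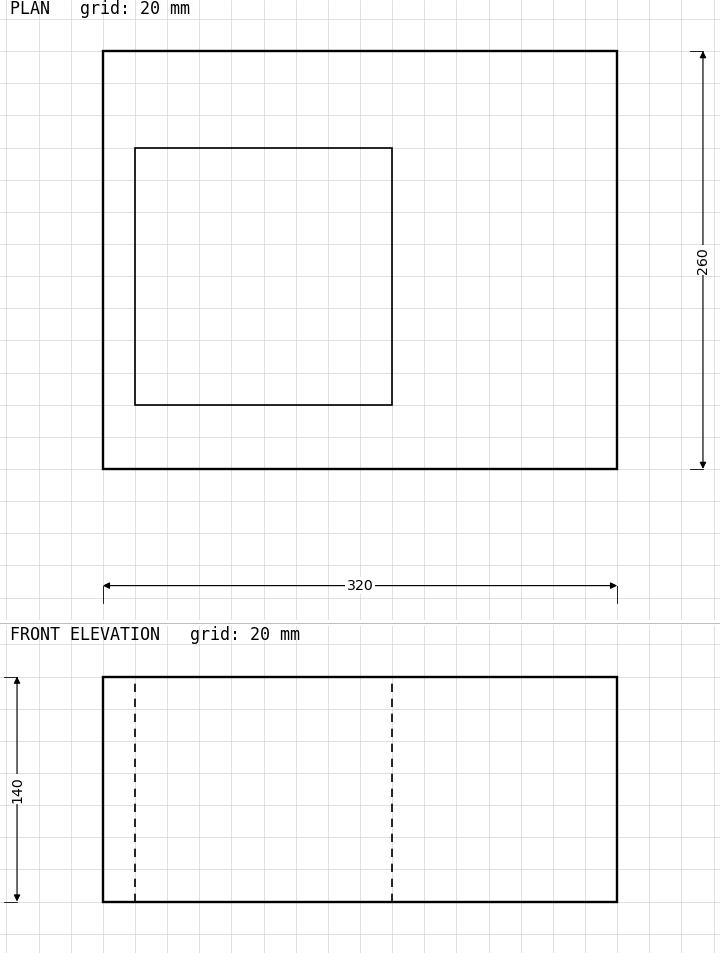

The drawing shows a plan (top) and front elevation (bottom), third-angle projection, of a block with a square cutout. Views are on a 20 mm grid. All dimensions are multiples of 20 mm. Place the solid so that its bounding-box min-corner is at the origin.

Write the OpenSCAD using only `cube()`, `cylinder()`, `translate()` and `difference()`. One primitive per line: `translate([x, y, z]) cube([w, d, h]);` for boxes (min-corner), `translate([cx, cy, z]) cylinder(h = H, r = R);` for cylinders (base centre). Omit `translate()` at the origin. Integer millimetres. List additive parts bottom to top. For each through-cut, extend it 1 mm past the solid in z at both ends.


difference() {
  cube([320, 260, 140]);
  translate([20, 40, -1]) cube([160, 160, 142]);
}


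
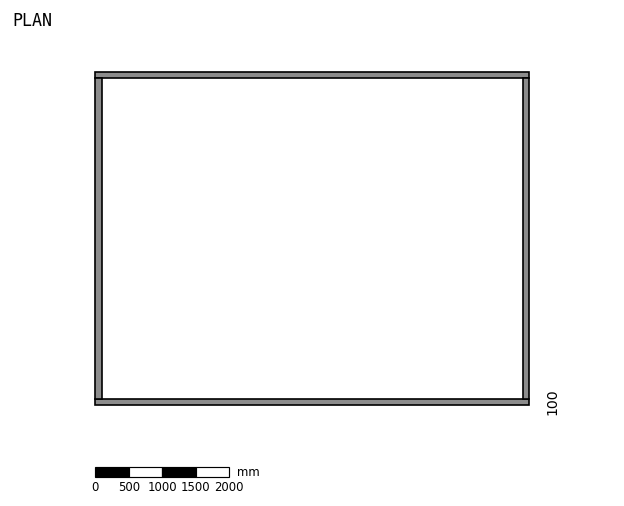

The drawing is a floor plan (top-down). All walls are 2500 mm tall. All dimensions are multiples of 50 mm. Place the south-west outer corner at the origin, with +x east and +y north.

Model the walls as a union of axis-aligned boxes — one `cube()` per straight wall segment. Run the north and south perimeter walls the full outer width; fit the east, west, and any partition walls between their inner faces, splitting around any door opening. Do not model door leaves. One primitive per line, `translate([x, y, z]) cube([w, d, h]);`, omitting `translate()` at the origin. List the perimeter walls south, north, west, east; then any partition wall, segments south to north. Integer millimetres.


cube([6500, 100, 2500]);
translate([0, 4900, 0]) cube([6500, 100, 2500]);
translate([0, 100, 0]) cube([100, 4800, 2500]);
translate([6400, 100, 0]) cube([100, 4800, 2500]);


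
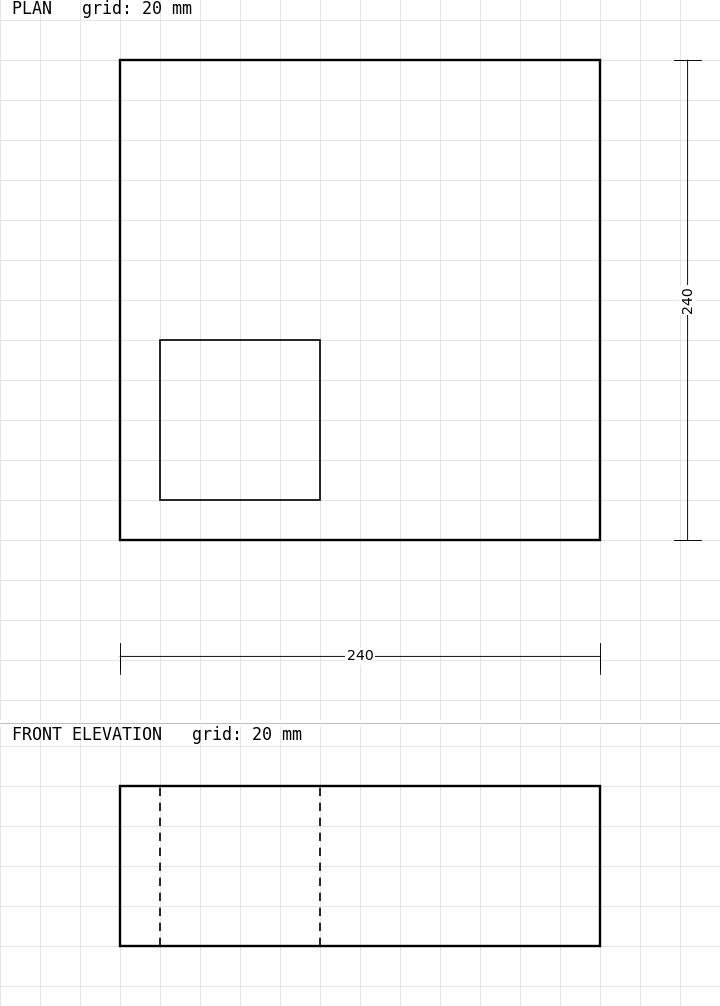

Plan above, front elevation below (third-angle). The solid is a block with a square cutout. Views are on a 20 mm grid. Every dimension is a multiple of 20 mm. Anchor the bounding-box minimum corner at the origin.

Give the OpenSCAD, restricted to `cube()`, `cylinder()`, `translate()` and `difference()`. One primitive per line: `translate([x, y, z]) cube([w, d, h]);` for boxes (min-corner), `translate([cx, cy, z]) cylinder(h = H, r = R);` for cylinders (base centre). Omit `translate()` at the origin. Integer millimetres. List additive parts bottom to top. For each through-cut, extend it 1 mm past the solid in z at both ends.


difference() {
  cube([240, 240, 80]);
  translate([20, 20, -1]) cube([80, 80, 82]);
}


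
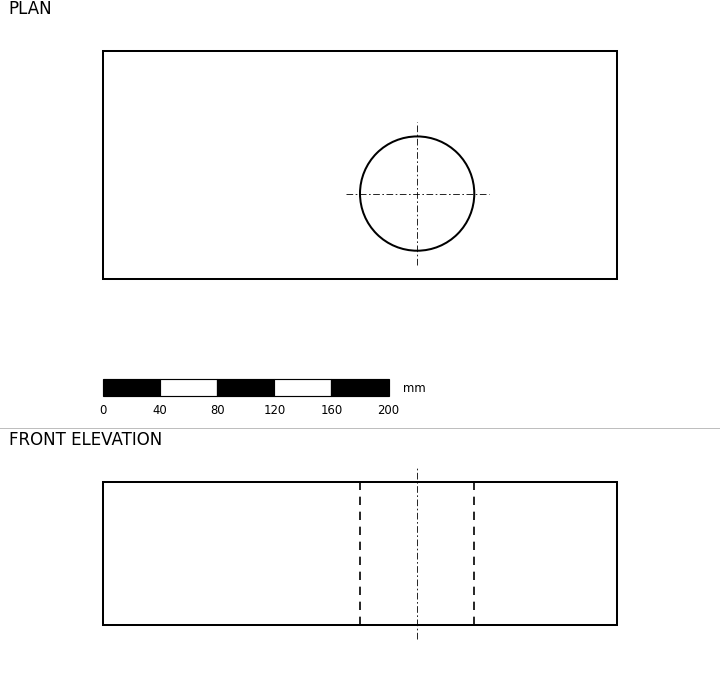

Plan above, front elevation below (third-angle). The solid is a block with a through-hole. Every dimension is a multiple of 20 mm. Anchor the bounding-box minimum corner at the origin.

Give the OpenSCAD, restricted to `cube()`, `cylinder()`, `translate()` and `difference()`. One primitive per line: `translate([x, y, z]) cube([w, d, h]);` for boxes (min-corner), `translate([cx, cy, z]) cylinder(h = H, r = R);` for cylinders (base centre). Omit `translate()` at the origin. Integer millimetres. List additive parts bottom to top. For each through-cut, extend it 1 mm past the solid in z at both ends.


difference() {
  cube([360, 160, 100]);
  translate([220, 60, -1]) cylinder(h = 102, r = 40);
}


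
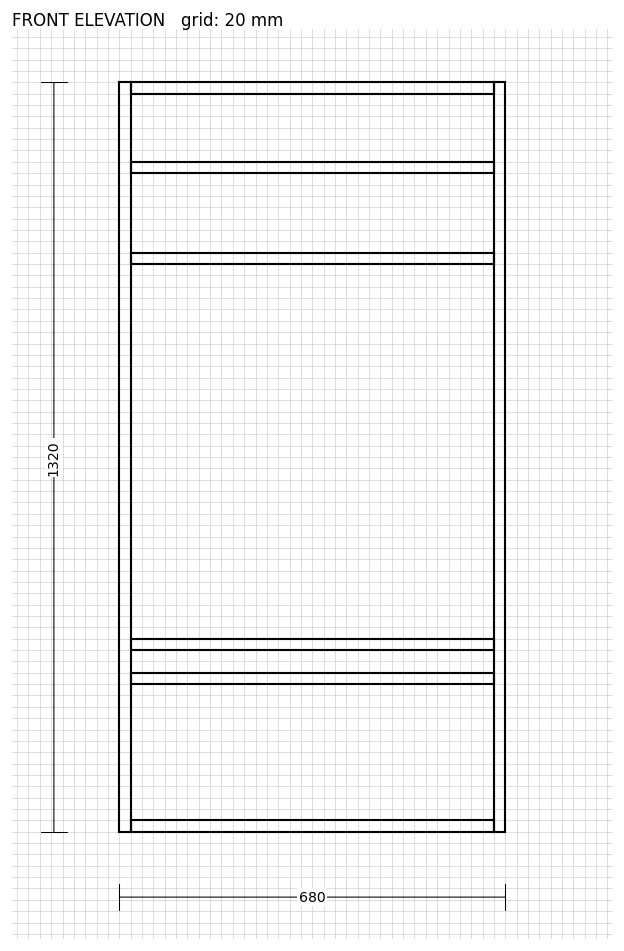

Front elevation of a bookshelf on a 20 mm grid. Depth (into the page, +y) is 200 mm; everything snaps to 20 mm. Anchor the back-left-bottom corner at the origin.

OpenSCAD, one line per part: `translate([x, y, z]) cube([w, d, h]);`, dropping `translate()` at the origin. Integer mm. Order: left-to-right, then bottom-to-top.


cube([20, 200, 1320]);
translate([20, 0, 0]) cube([640, 200, 20]);
translate([20, 0, 260]) cube([640, 200, 20]);
translate([20, 0, 320]) cube([640, 200, 20]);
translate([20, 0, 1000]) cube([640, 200, 20]);
translate([20, 0, 1160]) cube([640, 200, 20]);
translate([20, 0, 1300]) cube([640, 200, 20]);
translate([660, 0, 0]) cube([20, 200, 1320]);
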